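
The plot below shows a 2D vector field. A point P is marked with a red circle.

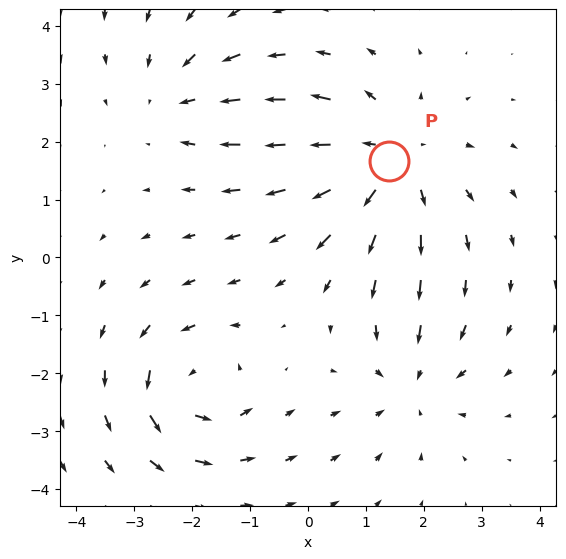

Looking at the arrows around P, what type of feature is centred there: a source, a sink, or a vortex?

At P (1.4, 1.7) the arrows spread outward. Divergence about +4, curl ≈0 — positive divergence with near-zero curl is a source.

source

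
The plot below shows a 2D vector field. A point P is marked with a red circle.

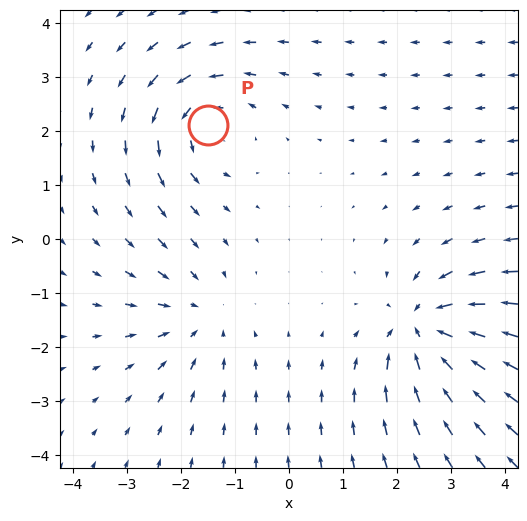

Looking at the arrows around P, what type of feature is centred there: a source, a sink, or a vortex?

At P (-1.5, 2.1) the arrows circulate counterclockwise. Divergence ≈0, curl about +4 — near-zero divergence with nonzero curl is a vortex.

vortex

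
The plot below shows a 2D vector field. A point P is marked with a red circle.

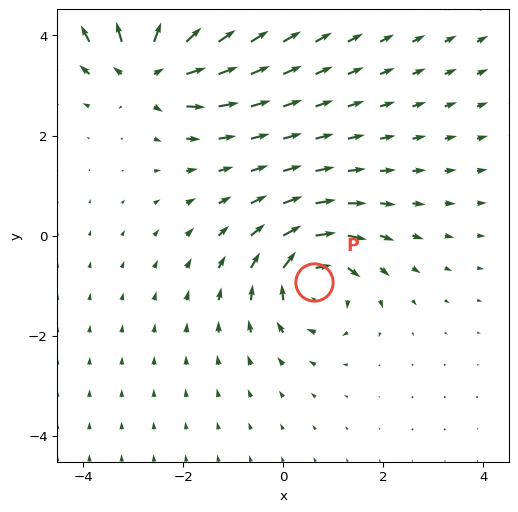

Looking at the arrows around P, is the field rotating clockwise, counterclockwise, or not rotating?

clockwise

Near P at (0.6, -0.9) the arrows circulate clockwise. The curl (z-component) there is about -5; negative curl means clockwise rotation.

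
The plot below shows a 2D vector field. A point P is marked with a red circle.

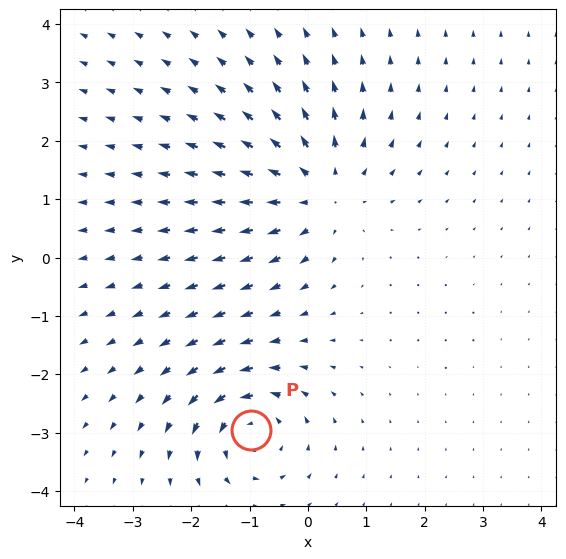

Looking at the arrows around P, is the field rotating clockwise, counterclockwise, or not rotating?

counterclockwise

Near P at (-1.0, -3.0) the arrows circulate counterclockwise. The curl (z-component) there is about +4; positive curl means counterclockwise rotation.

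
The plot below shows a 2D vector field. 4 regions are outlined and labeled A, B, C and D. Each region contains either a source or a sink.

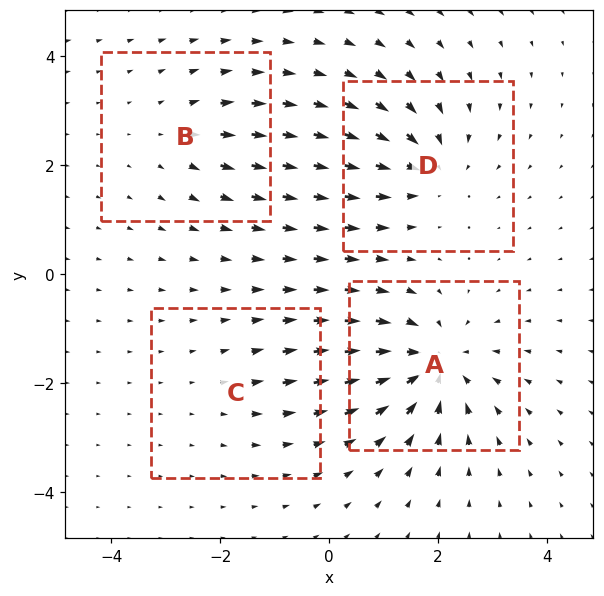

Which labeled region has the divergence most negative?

Divergence at each region's feature centre — A: about -6, B: about +3, C: about +2, D: about -5. Region A is most negative.

A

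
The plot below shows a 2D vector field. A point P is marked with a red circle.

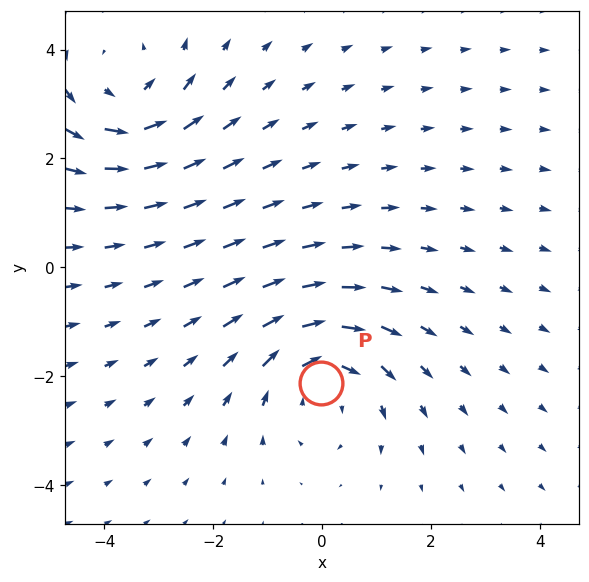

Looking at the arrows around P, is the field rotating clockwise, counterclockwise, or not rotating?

Near P at (-0.0, -2.1) the arrows circulate clockwise. The curl (z-component) there is about -4; negative curl means clockwise rotation.

clockwise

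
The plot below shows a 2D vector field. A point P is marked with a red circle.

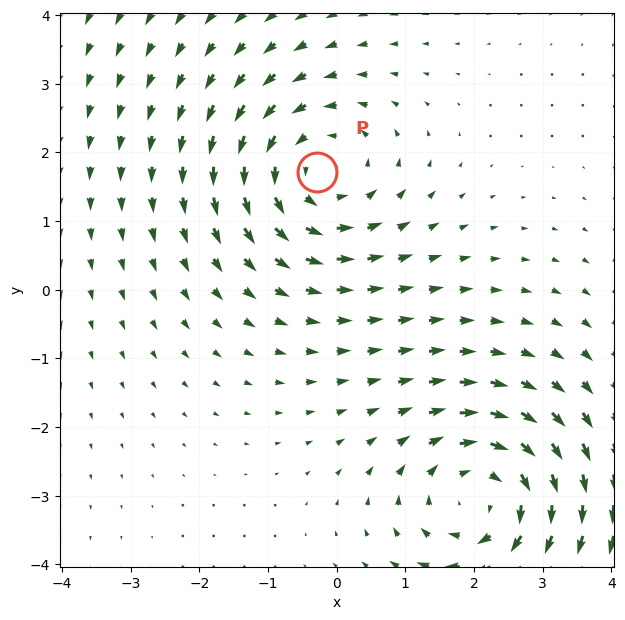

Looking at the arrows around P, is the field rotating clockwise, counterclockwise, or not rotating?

Near P at (-0.3, 1.7) the arrows circulate counterclockwise. The curl (z-component) there is about +3; positive curl means counterclockwise rotation.

counterclockwise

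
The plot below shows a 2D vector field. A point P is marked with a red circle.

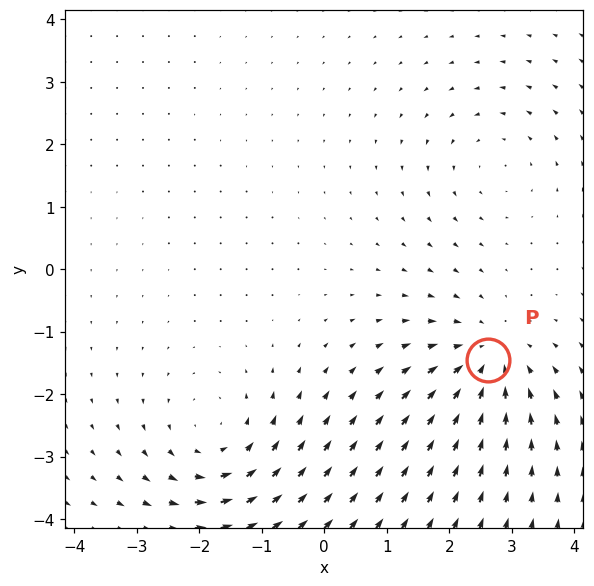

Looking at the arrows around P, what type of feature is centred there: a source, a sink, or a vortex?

sink

At P (2.6, -1.4) the arrows converge inward. Divergence about -5, curl ≈0 — negative divergence with near-zero curl is a sink.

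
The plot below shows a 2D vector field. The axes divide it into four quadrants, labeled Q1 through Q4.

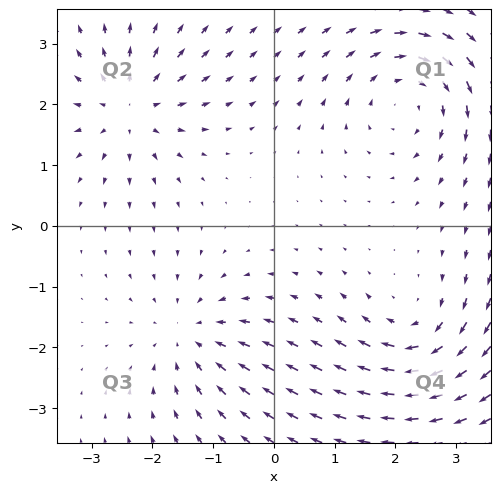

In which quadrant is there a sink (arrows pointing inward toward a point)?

Q3

The sink sits at approximately (-1.4, -1.8), which lies in quadrant Q3. The divergence there is about -4, negative as expected for a sink.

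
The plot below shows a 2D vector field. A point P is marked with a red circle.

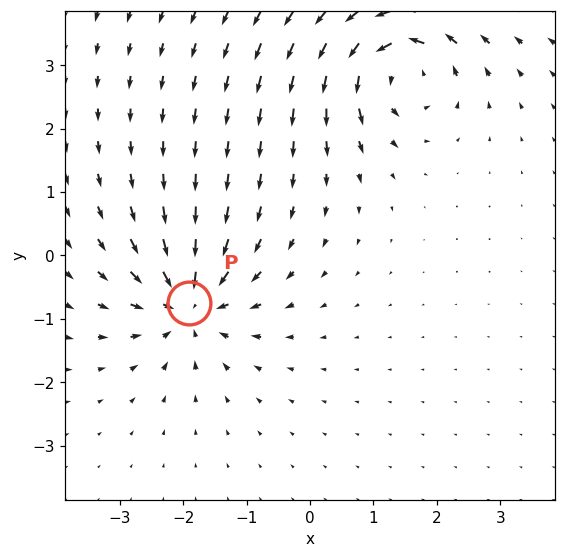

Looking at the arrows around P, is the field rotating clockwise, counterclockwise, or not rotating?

not rotating

Near P at (-1.9, -0.8) the arrows show no circulation. The curl there is ≈0.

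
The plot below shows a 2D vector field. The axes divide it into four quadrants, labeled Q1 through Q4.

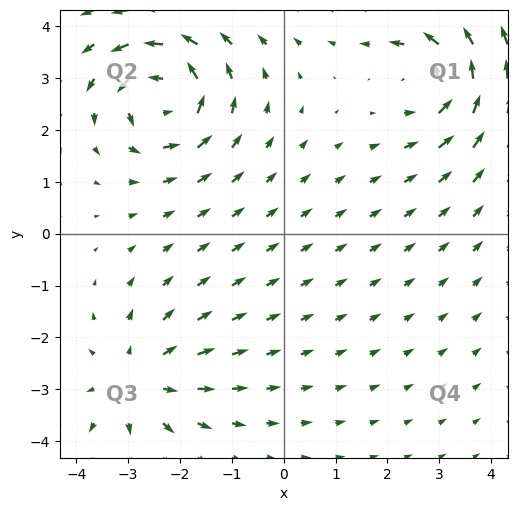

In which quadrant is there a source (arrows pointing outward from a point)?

The source sits at approximately (-2.8, -2.8), which lies in quadrant Q3. The divergence there is about +4, positive as expected for a source.

Q3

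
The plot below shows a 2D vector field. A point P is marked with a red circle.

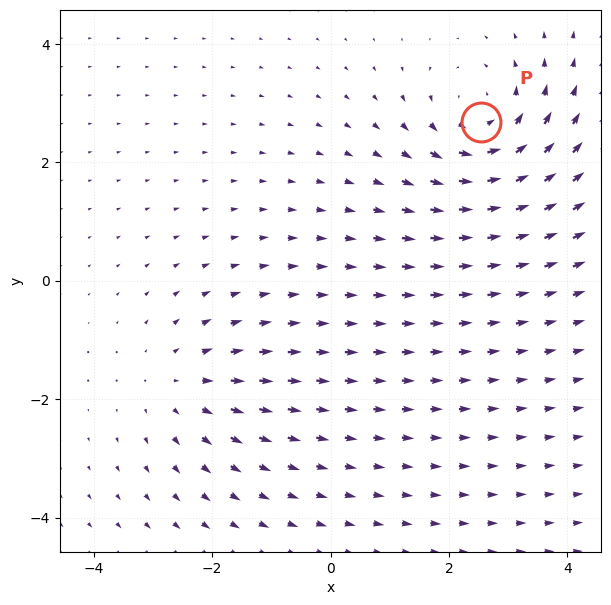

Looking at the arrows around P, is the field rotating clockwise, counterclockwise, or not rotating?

Near P at (2.5, 2.7) the arrows circulate counterclockwise. The curl (z-component) there is about +4; positive curl means counterclockwise rotation.

counterclockwise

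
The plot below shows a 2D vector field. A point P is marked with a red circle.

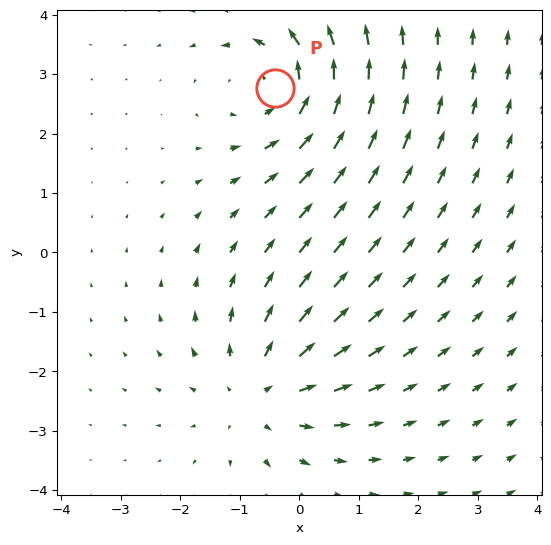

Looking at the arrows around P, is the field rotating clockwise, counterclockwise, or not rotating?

Near P at (-0.4, 2.8) the arrows circulate counterclockwise. The curl (z-component) there is about +3; positive curl means counterclockwise rotation.

counterclockwise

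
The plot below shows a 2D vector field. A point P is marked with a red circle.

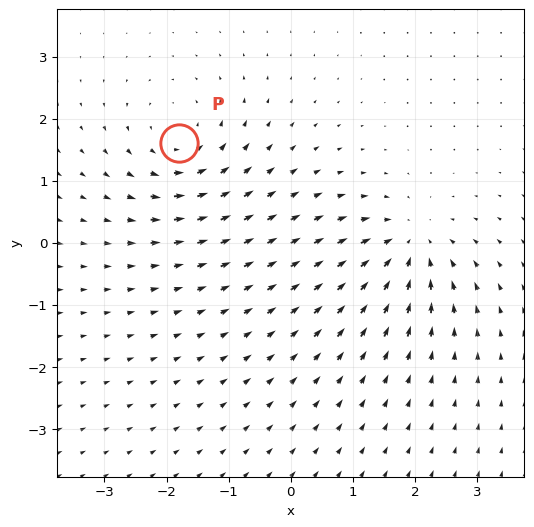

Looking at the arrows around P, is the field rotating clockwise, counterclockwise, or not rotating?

counterclockwise

Near P at (-1.8, 1.6) the arrows circulate counterclockwise. The curl (z-component) there is about +5; positive curl means counterclockwise rotation.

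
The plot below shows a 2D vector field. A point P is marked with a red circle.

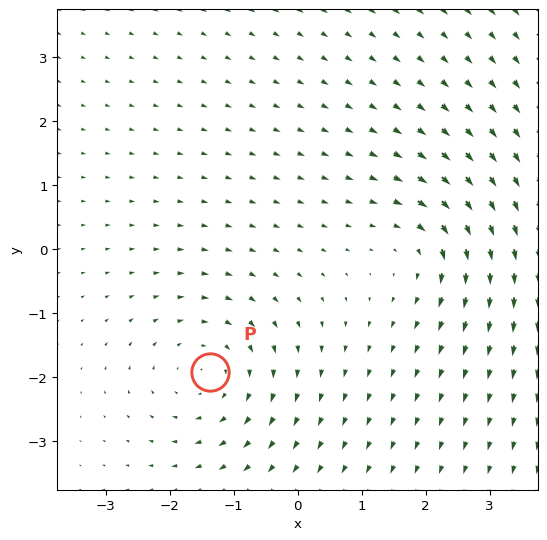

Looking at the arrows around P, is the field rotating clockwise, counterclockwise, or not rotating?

clockwise

Near P at (-1.4, -1.9) the arrows circulate clockwise. The curl (z-component) there is about -3; negative curl means clockwise rotation.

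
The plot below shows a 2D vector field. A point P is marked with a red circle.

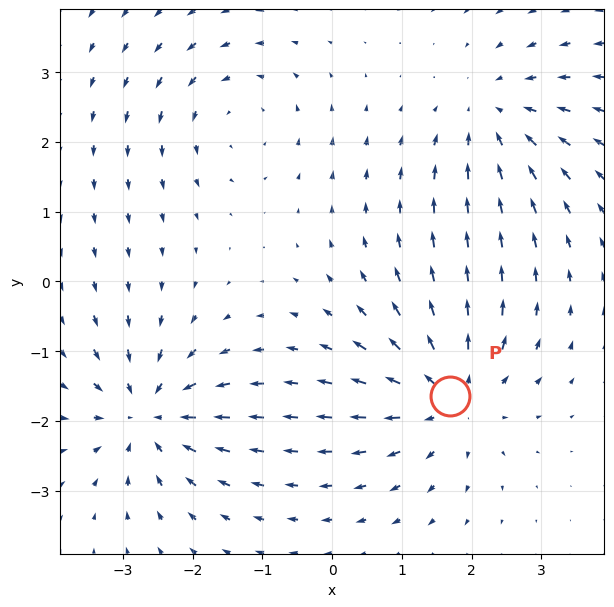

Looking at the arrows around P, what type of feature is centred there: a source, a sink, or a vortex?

At P (1.7, -1.6) the arrows spread outward. Divergence about +5, curl ≈0 — positive divergence with near-zero curl is a source.

source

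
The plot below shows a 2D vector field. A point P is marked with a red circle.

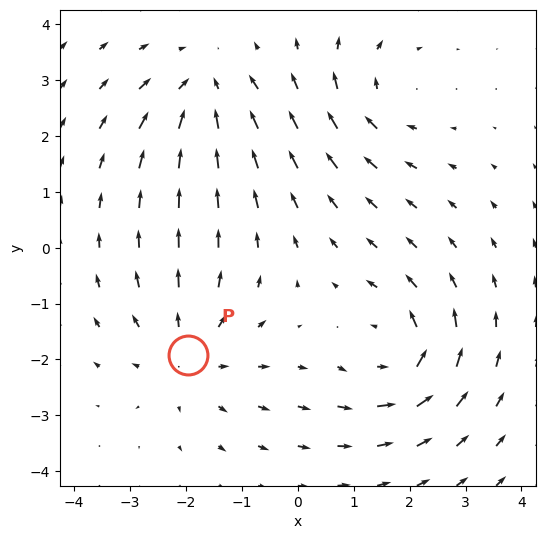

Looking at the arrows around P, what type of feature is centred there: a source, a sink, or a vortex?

source

At P (-2.0, -1.9) the arrows spread outward. Divergence about +3, curl ≈0 — positive divergence with near-zero curl is a source.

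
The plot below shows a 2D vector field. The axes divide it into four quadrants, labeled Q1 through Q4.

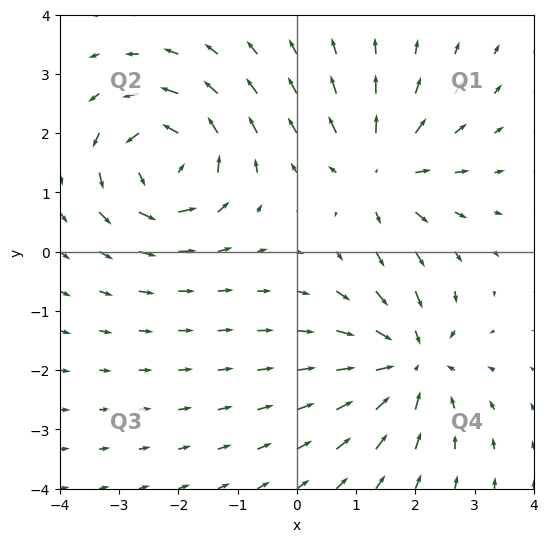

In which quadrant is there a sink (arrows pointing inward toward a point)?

The sink sits at approximately (1.9, -1.9), which lies in quadrant Q4. The divergence there is about -3, negative as expected for a sink.

Q4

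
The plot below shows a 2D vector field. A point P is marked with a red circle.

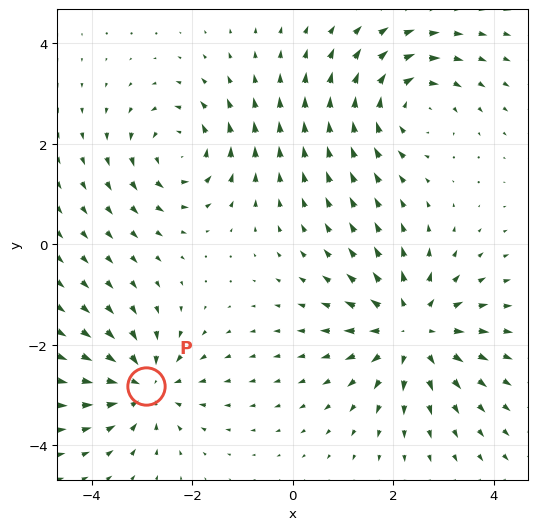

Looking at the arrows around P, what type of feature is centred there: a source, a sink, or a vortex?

sink

At P (-2.9, -2.8) the arrows converge inward. Divergence about -5, curl ≈0 — negative divergence with near-zero curl is a sink.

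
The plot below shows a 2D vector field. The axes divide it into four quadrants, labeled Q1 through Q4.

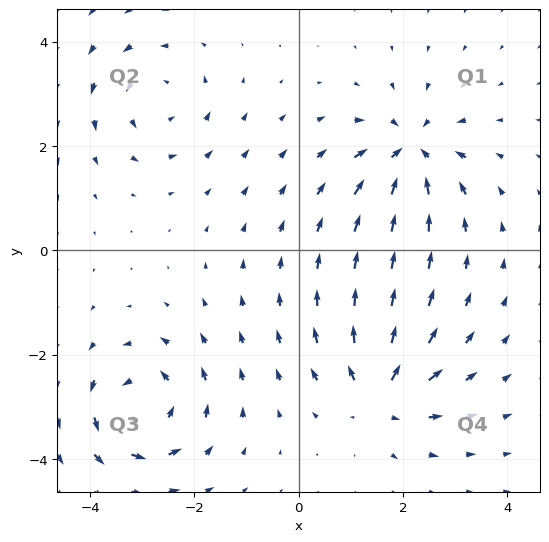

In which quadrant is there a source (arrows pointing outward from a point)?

Q4

The source sits at approximately (1.6, -2.8), which lies in quadrant Q4. The divergence there is about +6, positive as expected for a source.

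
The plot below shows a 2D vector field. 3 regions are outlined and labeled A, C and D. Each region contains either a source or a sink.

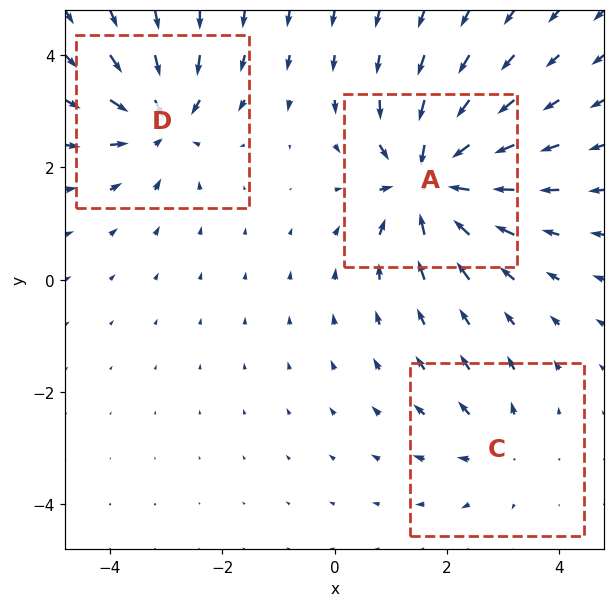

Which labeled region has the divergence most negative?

A

Divergence at each region's feature centre — A: about -6, C: about +2, D: about -4. Region A is most negative.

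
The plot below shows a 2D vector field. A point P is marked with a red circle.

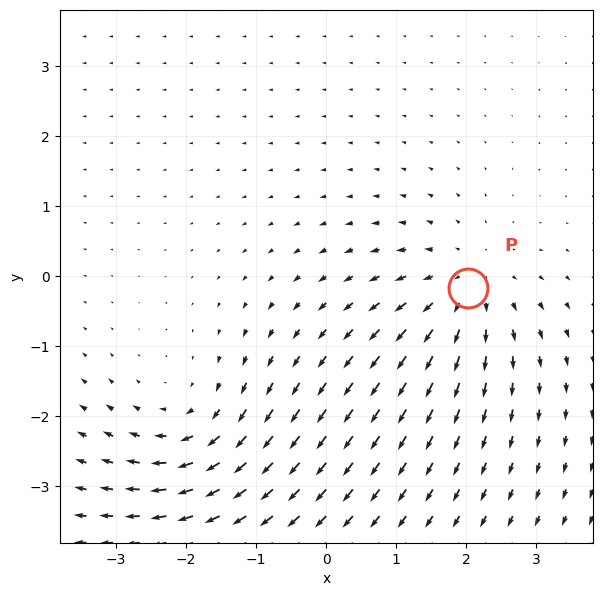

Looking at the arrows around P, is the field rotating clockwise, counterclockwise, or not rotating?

Near P at (2.0, -0.2) the arrows show no circulation. The curl there is ≈0.

not rotating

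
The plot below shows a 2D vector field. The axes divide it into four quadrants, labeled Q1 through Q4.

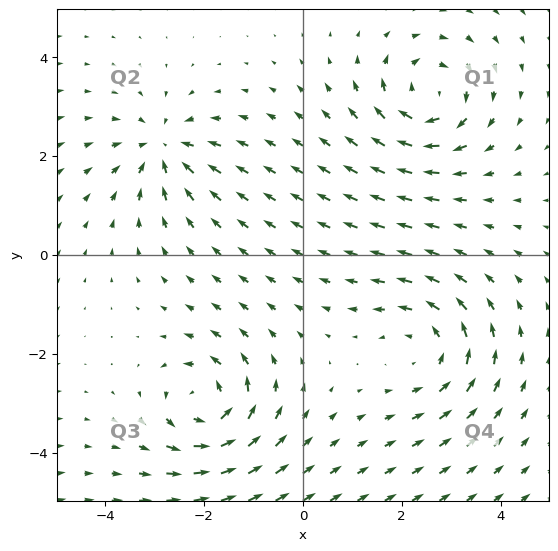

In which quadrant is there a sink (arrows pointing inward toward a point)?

Q2

The sink sits at approximately (-2.8, 2.2), which lies in quadrant Q2. The divergence there is about -3, negative as expected for a sink.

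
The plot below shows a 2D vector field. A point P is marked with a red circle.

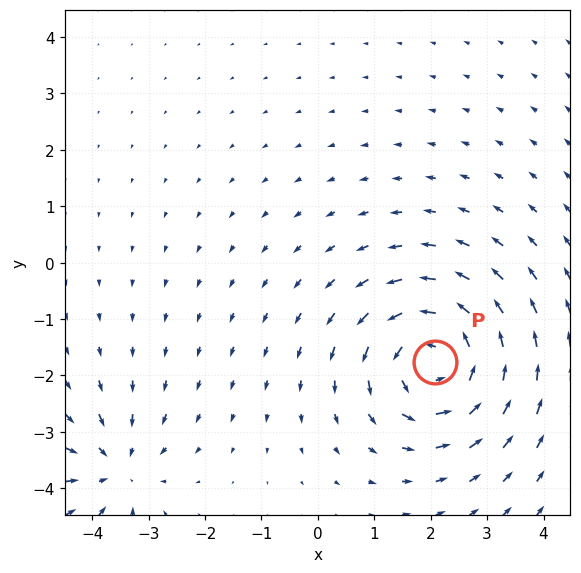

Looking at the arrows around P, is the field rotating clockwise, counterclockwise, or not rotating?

Near P at (2.1, -1.8) the arrows circulate counterclockwise. The curl (z-component) there is about +5; positive curl means counterclockwise rotation.

counterclockwise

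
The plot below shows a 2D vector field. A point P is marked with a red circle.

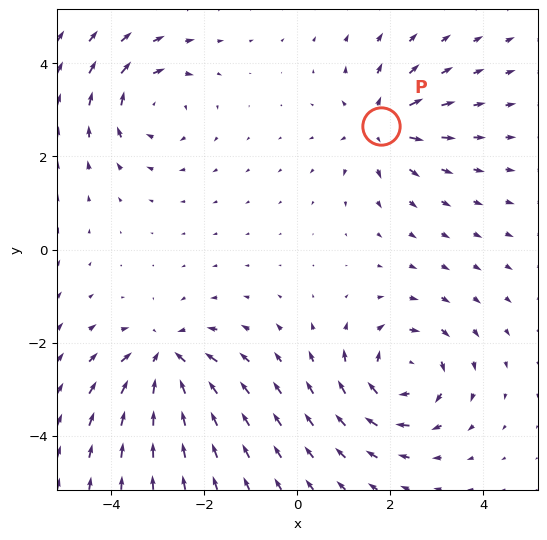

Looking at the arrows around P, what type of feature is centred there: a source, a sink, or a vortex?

source

At P (1.8, 2.7) the arrows spread outward. Divergence about +3, curl ≈0 — positive divergence with near-zero curl is a source.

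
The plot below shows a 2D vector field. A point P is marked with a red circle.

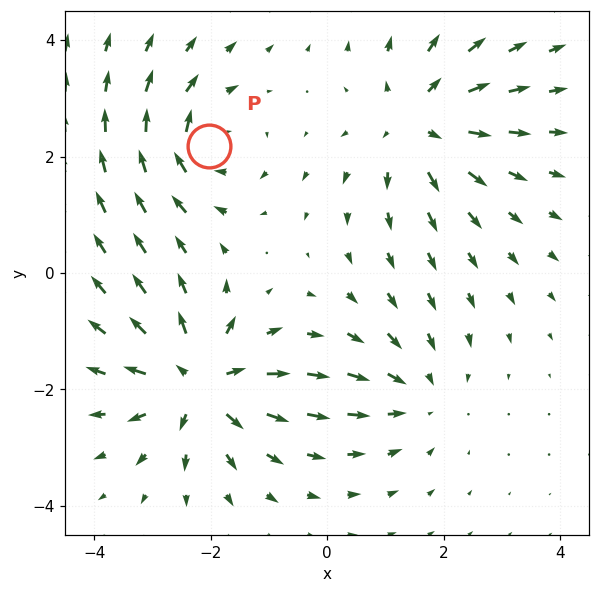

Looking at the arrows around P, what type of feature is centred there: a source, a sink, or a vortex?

At P (-2.0, 2.2) the arrows circulate clockwise. Divergence ≈0, curl about -4 — near-zero divergence with nonzero curl is a vortex.

vortex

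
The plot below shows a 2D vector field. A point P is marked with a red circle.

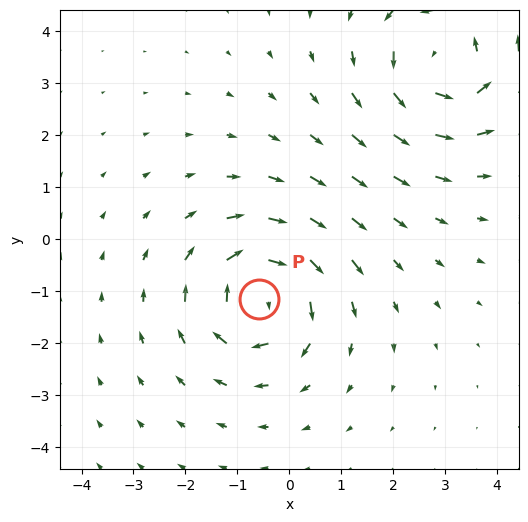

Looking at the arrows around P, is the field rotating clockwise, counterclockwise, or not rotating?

clockwise

Near P at (-0.6, -1.2) the arrows circulate clockwise. The curl (z-component) there is about -5; negative curl means clockwise rotation.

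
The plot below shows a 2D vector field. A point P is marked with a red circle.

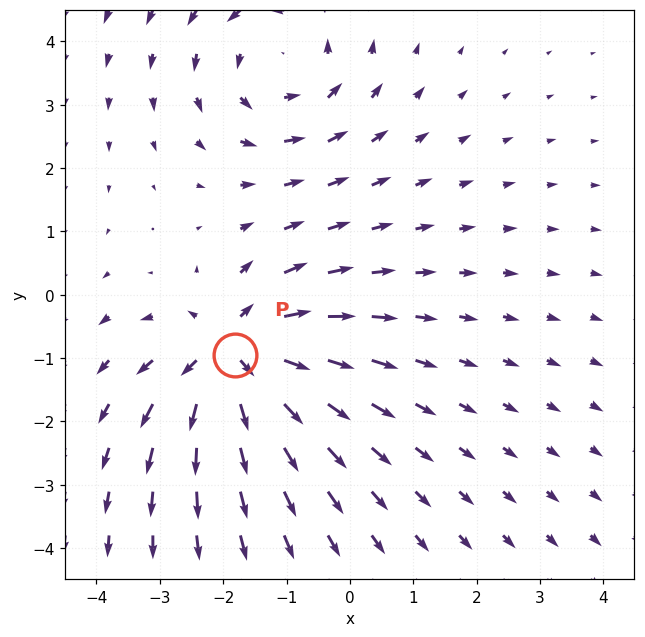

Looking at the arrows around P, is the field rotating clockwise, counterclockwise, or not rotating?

Near P at (-1.8, -0.9) the arrows show no circulation. The curl there is ≈0.

not rotating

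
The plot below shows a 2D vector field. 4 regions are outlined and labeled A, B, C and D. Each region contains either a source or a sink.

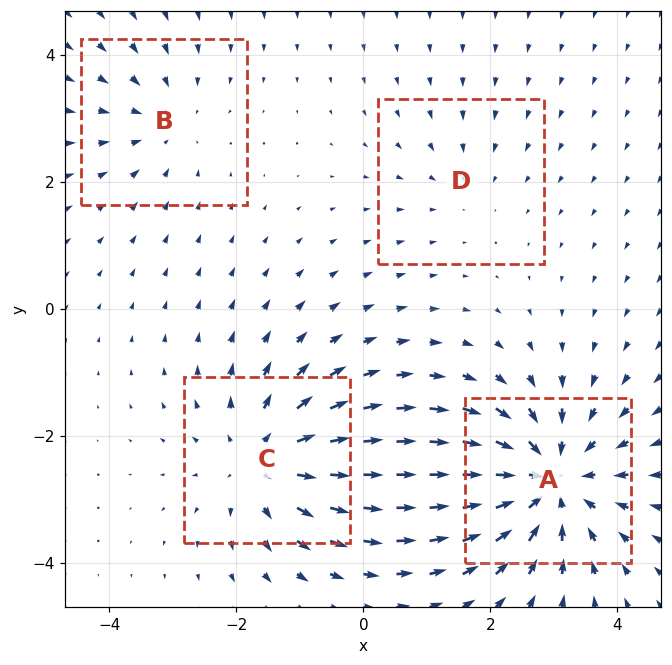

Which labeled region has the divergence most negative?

Divergence at each region's feature centre — A: about -6, B: about -3, C: about +5, D: about -2. Region A is most negative.

A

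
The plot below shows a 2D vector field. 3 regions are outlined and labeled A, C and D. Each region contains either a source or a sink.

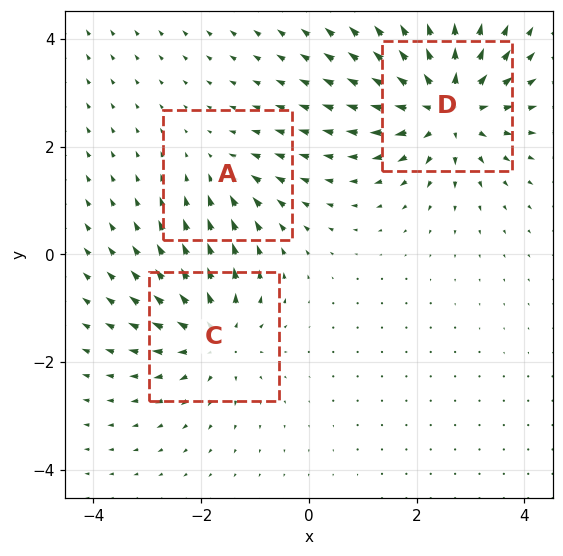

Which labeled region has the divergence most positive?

D

Divergence at each region's feature centre — A: about -2, C: about +4, D: about +5. Region D is most positive.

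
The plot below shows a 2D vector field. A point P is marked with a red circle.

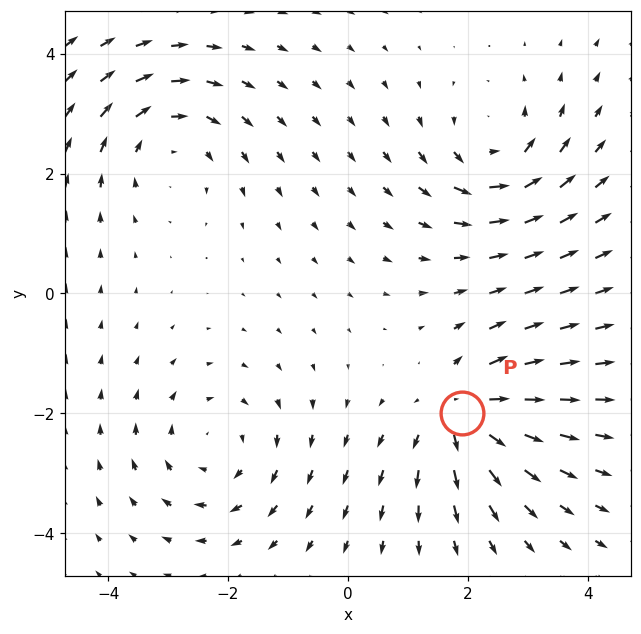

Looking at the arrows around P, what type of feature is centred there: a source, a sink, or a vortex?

source

At P (1.9, -2.0) the arrows spread outward. Divergence about +5, curl ≈0 — positive divergence with near-zero curl is a source.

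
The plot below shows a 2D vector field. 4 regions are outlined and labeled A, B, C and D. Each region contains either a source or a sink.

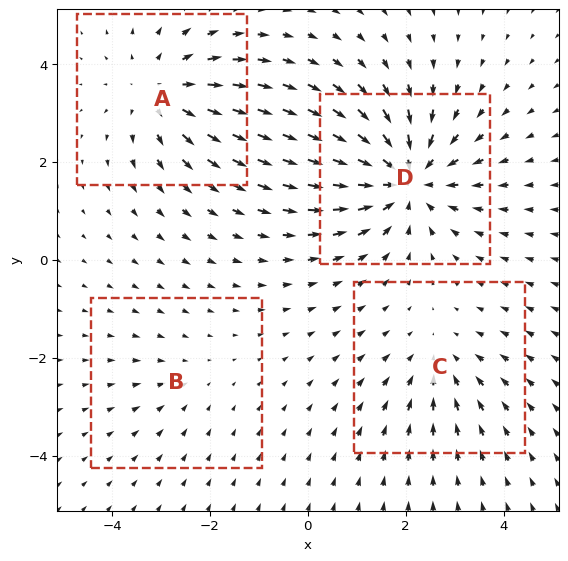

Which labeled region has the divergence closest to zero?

Divergence at each region's feature centre — A: about +4, B: about -2, C: about -3, D: about -6. Region B is closest to zero.

B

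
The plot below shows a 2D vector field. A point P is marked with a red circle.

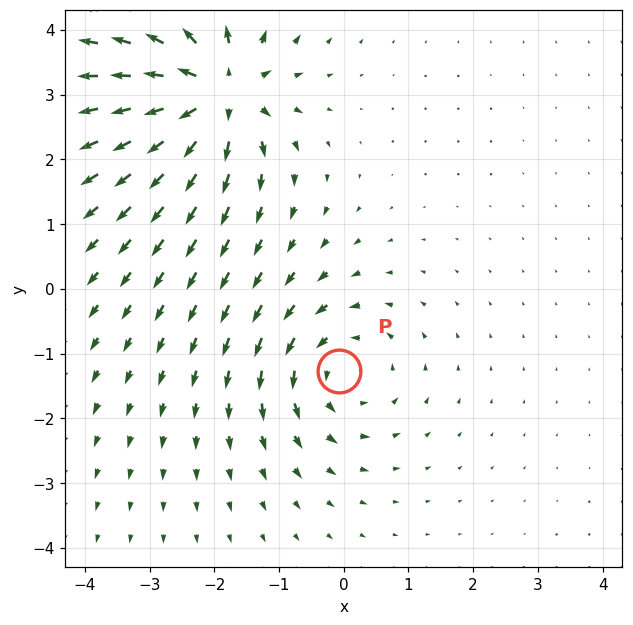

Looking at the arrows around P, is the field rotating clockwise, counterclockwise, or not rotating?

counterclockwise

Near P at (-0.1, -1.3) the arrows circulate counterclockwise. The curl (z-component) there is about +3; positive curl means counterclockwise rotation.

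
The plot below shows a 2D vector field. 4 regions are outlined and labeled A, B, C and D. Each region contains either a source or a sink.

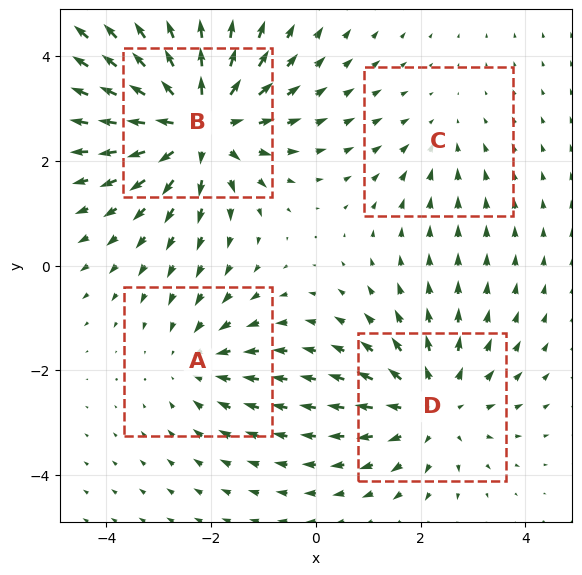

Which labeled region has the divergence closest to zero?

Divergence at each region's feature centre — A: about -3, B: about +6, C: about -2, D: about +4. Region C is closest to zero.

C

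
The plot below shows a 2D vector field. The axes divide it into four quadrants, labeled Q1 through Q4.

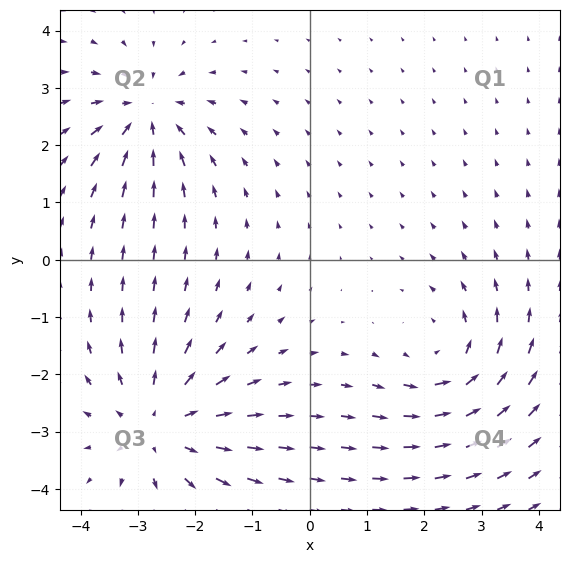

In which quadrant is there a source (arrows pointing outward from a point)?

The source sits at approximately (-2.6, -2.9), which lies in quadrant Q3. The divergence there is about +3, positive as expected for a source.

Q3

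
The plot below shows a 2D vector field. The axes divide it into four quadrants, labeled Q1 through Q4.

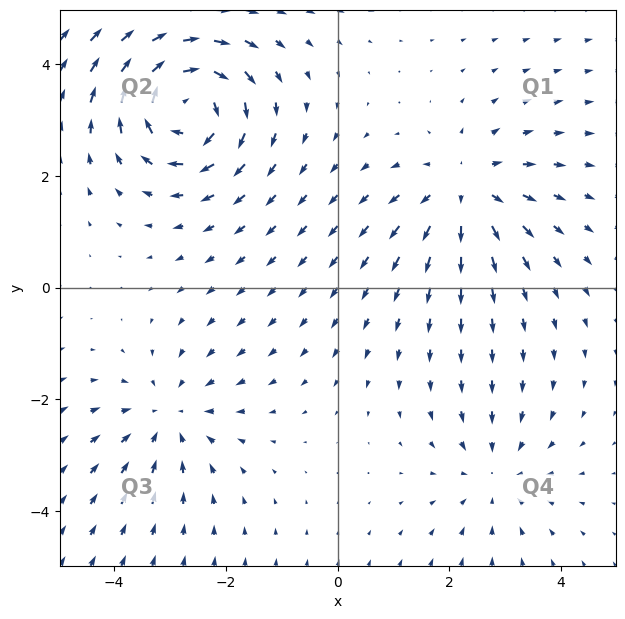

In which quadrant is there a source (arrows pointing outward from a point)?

Q1

The source sits at approximately (2.3, 1.7), which lies in quadrant Q1. The divergence there is about +4, positive as expected for a source.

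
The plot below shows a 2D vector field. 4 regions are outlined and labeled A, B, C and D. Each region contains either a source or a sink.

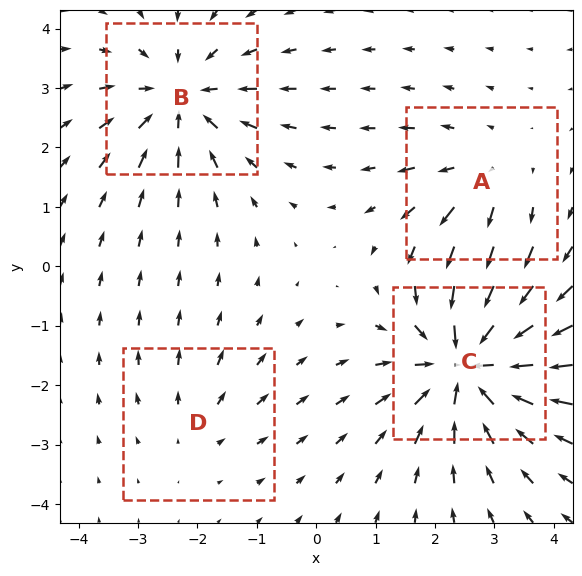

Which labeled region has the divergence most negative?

Divergence at each region's feature centre — A: about +3, B: about -5, C: about -6, D: about +2. Region C is most negative.

C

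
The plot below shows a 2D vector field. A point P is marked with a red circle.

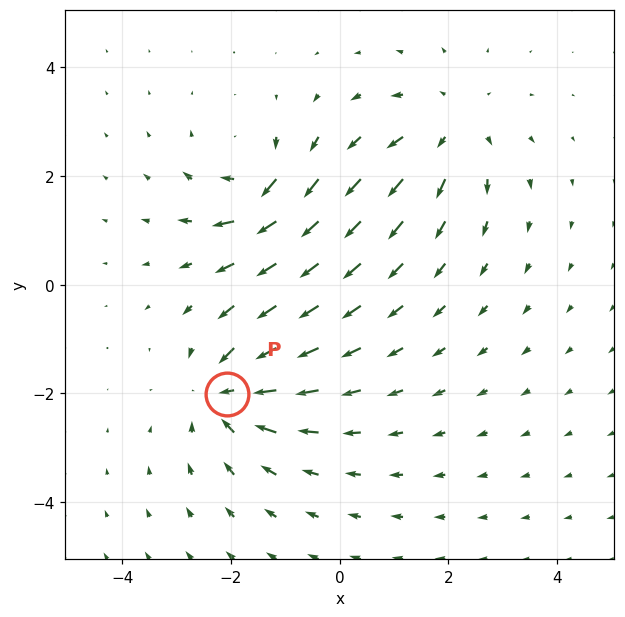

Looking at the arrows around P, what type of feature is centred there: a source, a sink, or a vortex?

sink

At P (-2.1, -2.0) the arrows converge inward. Divergence about -4, curl ≈0 — negative divergence with near-zero curl is a sink.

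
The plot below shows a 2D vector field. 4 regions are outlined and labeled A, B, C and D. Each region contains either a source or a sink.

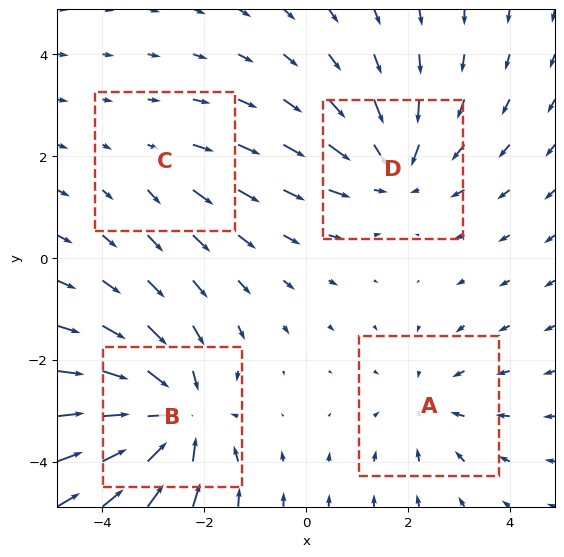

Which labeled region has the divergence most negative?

Divergence at each region's feature centre — A: about -3, B: about -6, C: about +2, D: about -4. Region B is most negative.

B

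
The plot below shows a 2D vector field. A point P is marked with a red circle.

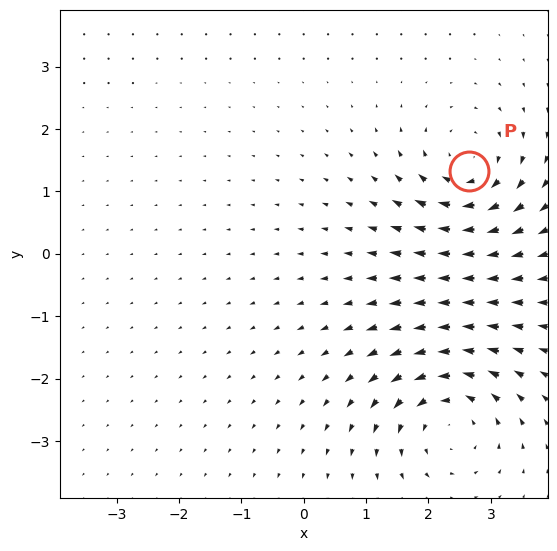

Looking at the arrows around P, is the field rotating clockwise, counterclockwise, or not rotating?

Near P at (2.7, 1.3) the arrows circulate clockwise. The curl (z-component) there is about -5; negative curl means clockwise rotation.

clockwise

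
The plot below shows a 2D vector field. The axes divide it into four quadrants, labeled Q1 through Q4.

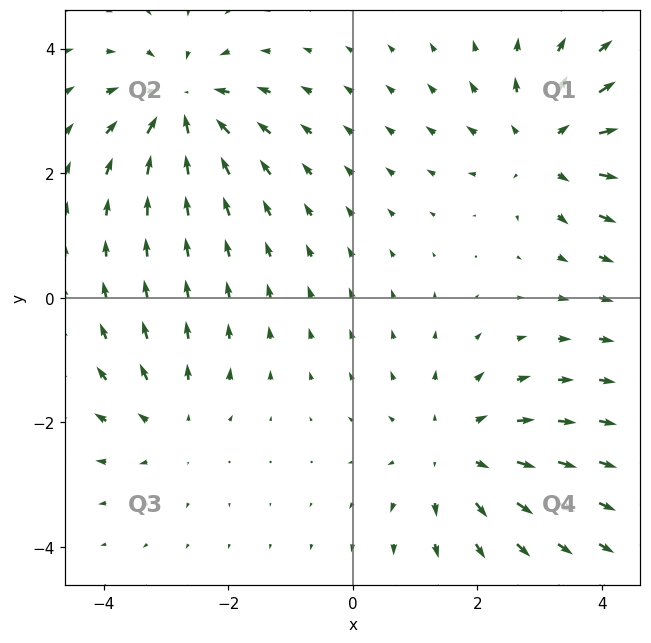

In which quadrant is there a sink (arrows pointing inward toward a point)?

Q2

The sink sits at approximately (-2.7, 3.1), which lies in quadrant Q2. The divergence there is about -6, negative as expected for a sink.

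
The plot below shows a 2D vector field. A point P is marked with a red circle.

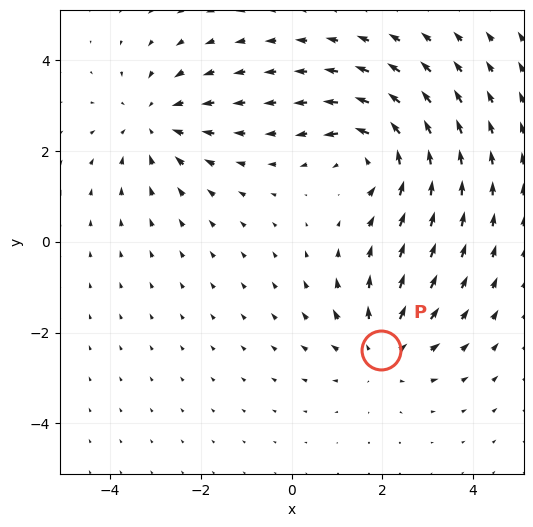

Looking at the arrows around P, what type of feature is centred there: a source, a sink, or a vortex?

At P (2.0, -2.4) the arrows spread outward. Divergence about +3, curl ≈0 — positive divergence with near-zero curl is a source.

source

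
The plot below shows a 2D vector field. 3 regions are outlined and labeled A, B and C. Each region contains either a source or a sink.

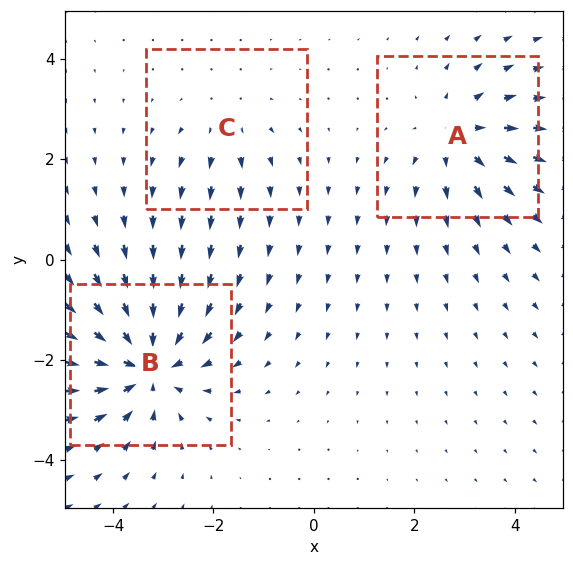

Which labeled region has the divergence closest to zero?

C

Divergence at each region's feature centre — A: about +3, B: about -5, C: about +2. Region C is closest to zero.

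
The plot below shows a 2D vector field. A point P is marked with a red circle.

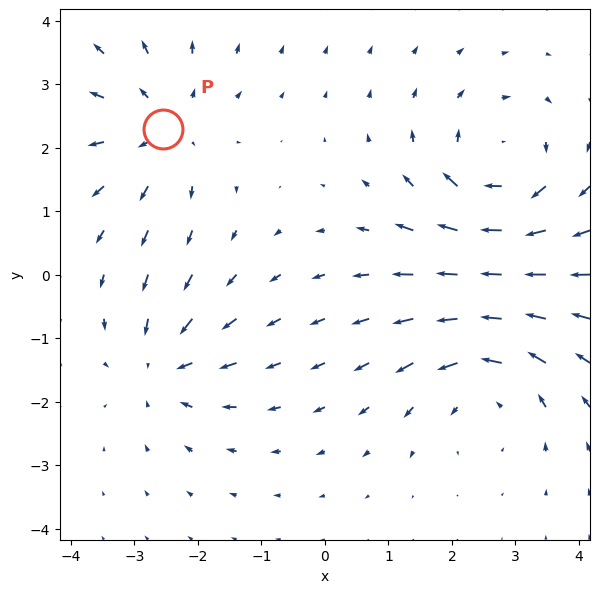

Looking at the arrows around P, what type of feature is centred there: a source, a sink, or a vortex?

source

At P (-2.5, 2.3) the arrows spread outward. Divergence about +4, curl ≈0 — positive divergence with near-zero curl is a source.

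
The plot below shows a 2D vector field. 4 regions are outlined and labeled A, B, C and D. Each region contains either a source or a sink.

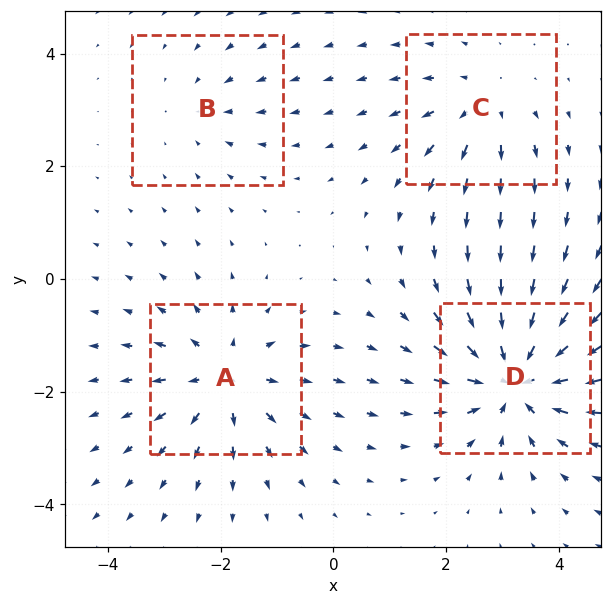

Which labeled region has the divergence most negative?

D

Divergence at each region's feature centre — A: about +5, B: about -2, C: about +3, D: about -7. Region D is most negative.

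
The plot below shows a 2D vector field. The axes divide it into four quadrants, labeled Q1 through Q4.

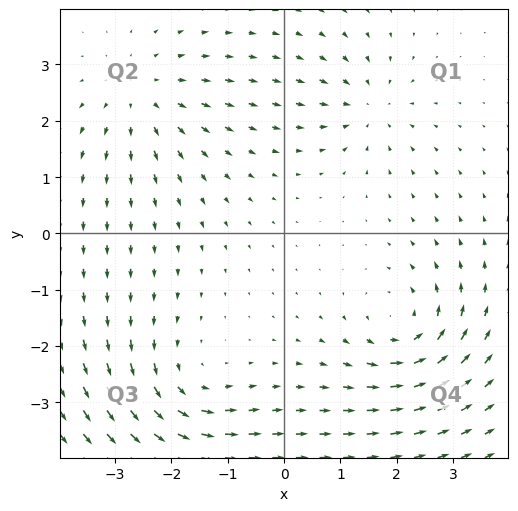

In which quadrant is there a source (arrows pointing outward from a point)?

Q2

The source sits at approximately (-2.5, 2.4), which lies in quadrant Q2. The divergence there is about +4, positive as expected for a source.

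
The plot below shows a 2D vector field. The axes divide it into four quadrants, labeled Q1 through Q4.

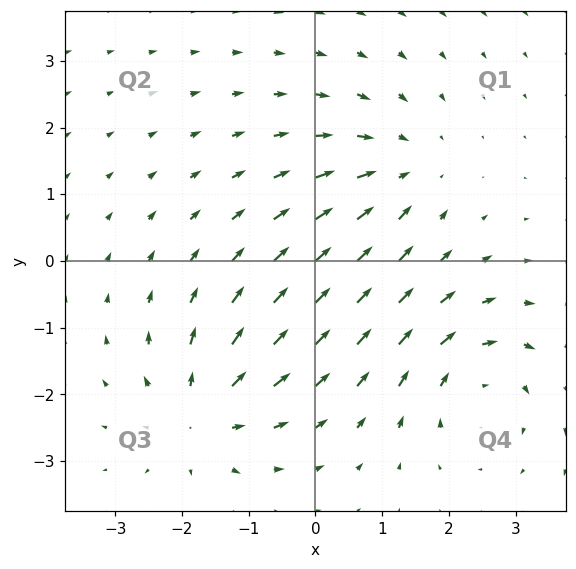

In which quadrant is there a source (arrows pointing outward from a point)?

Q3

The source sits at approximately (-1.7, -2.3), which lies in quadrant Q3. The divergence there is about +5, positive as expected for a source.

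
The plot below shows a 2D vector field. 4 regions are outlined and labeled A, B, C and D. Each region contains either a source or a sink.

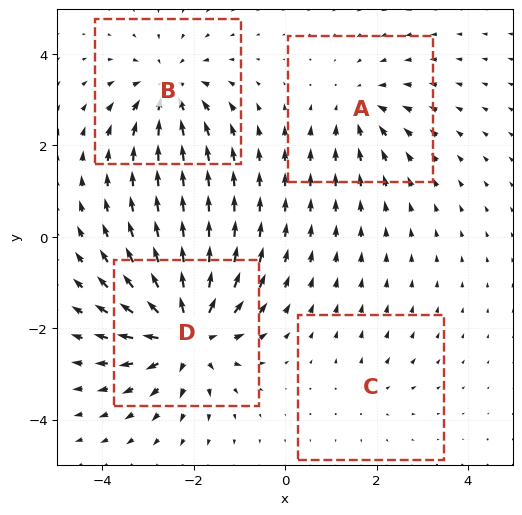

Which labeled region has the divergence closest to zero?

C

Divergence at each region's feature centre — A: about -4, B: about -5, C: about +2, D: about +8. Region C is closest to zero.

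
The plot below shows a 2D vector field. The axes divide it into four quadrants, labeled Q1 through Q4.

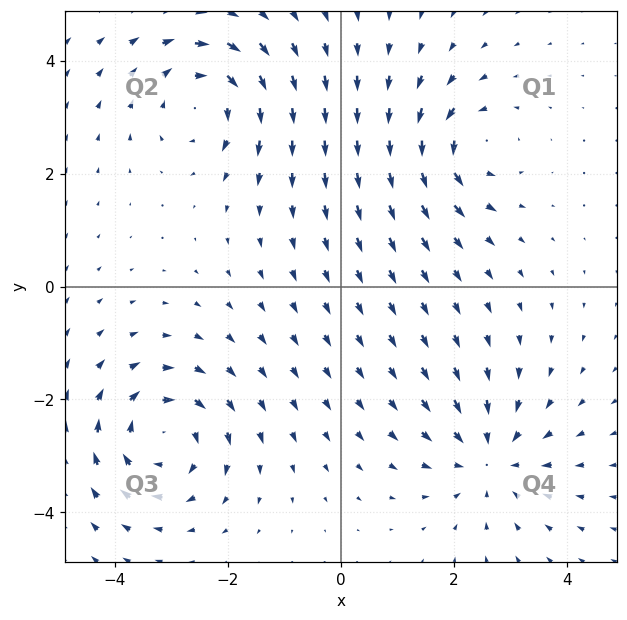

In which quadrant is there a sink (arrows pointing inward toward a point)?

The sink sits at approximately (2.6, -3.0), which lies in quadrant Q4. The divergence there is about -4, negative as expected for a sink.

Q4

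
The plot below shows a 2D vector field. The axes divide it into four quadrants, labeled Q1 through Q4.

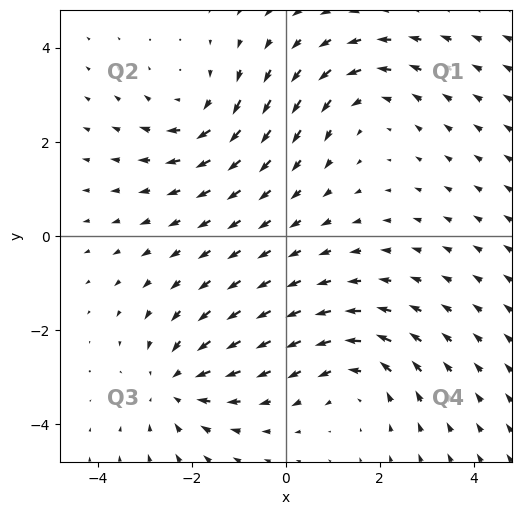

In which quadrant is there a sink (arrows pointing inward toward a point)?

The sink sits at approximately (-2.3, -3.2), which lies in quadrant Q3. The divergence there is about -4, negative as expected for a sink.

Q3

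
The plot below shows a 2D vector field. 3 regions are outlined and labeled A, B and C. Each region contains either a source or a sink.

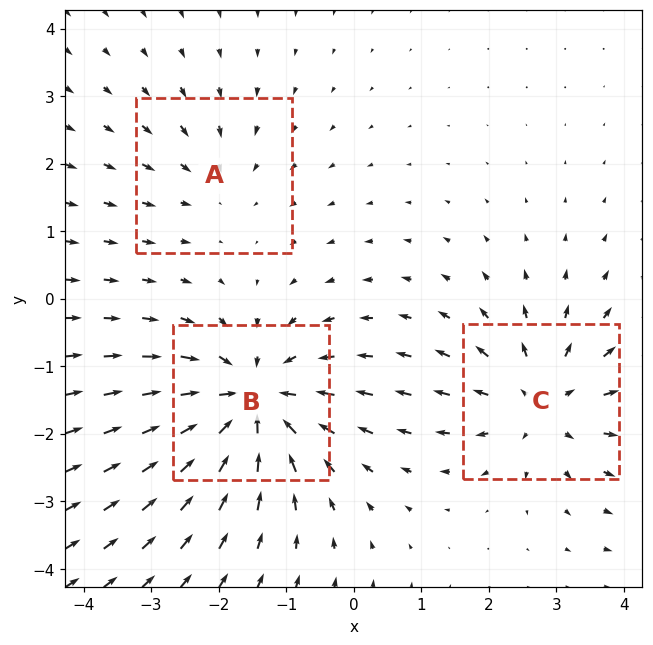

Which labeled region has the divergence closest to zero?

A

Divergence at each region's feature centre — A: about -2, B: about -5, C: about +4. Region A is closest to zero.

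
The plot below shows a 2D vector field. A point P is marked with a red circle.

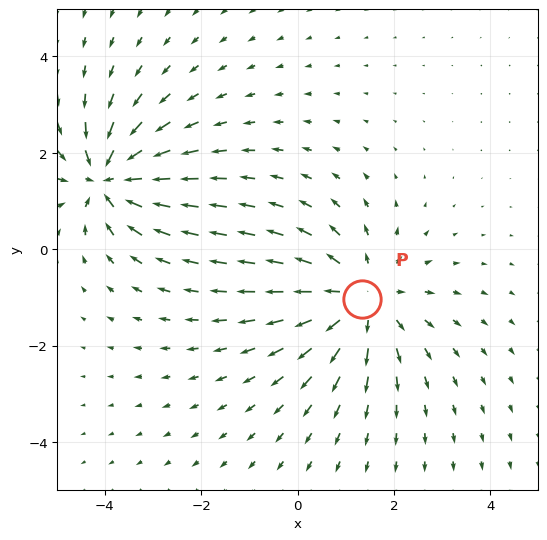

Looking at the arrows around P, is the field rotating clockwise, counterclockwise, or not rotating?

not rotating

Near P at (1.3, -1.0) the arrows show no circulation. The curl there is ≈0.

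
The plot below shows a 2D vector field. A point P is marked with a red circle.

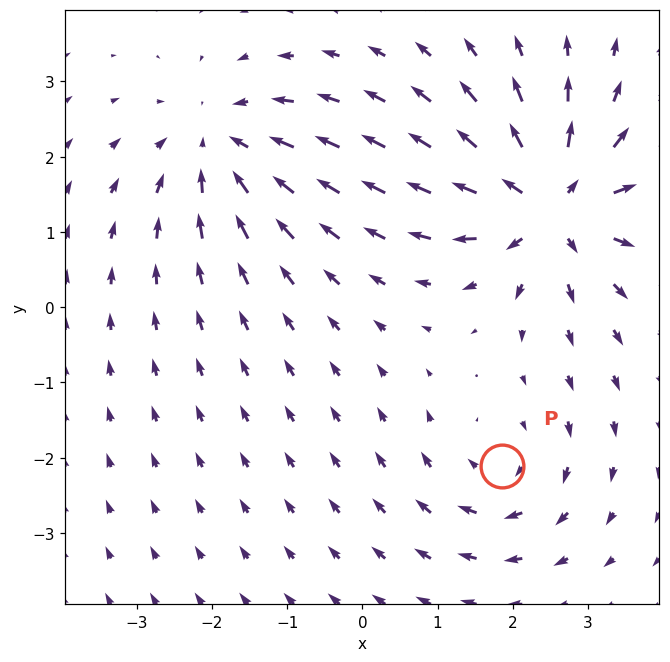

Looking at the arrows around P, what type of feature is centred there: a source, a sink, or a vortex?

vortex

At P (1.9, -2.1) the arrows circulate clockwise. Divergence ≈0, curl about -3 — near-zero divergence with nonzero curl is a vortex.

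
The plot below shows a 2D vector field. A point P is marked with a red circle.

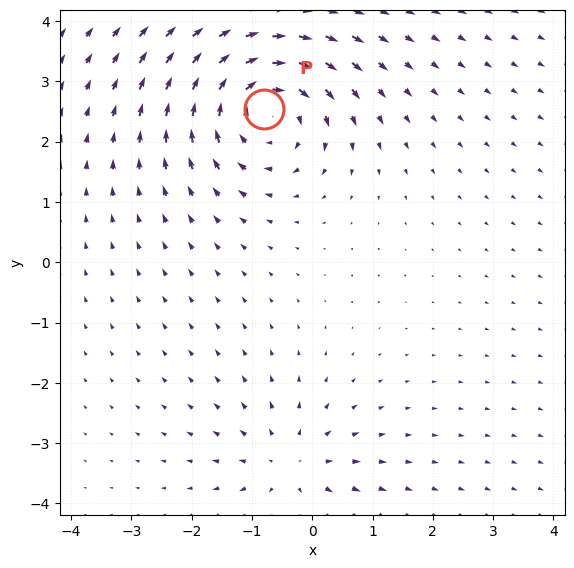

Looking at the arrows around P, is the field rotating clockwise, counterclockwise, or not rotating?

clockwise

Near P at (-0.8, 2.5) the arrows circulate clockwise. The curl (z-component) there is about -5; negative curl means clockwise rotation.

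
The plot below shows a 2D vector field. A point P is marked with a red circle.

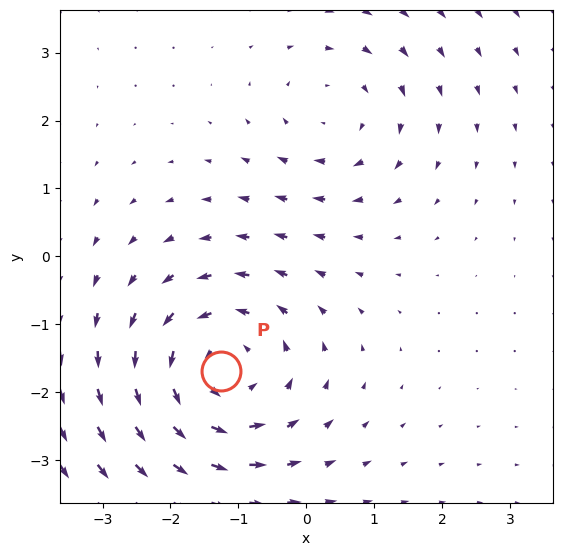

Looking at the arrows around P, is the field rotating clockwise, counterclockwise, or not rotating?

Near P at (-1.2, -1.7) the arrows circulate counterclockwise. The curl (z-component) there is about +3; positive curl means counterclockwise rotation.

counterclockwise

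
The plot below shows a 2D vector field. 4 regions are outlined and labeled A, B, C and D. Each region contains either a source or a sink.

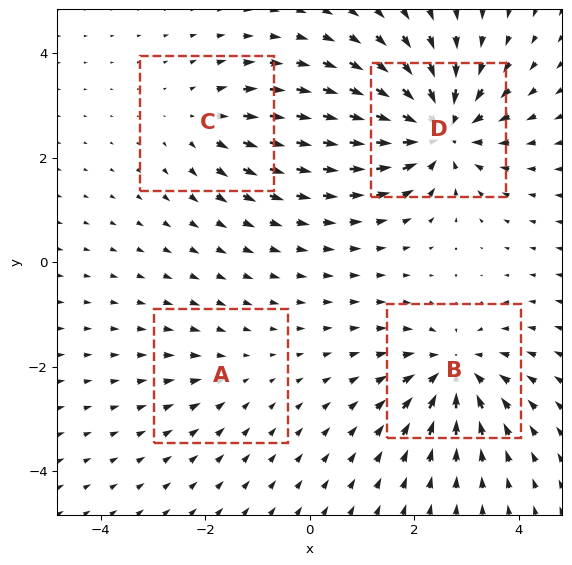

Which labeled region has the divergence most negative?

Divergence at each region's feature centre — A: about -2, B: about -6, C: about +3, D: about -7. Region D is most negative.

D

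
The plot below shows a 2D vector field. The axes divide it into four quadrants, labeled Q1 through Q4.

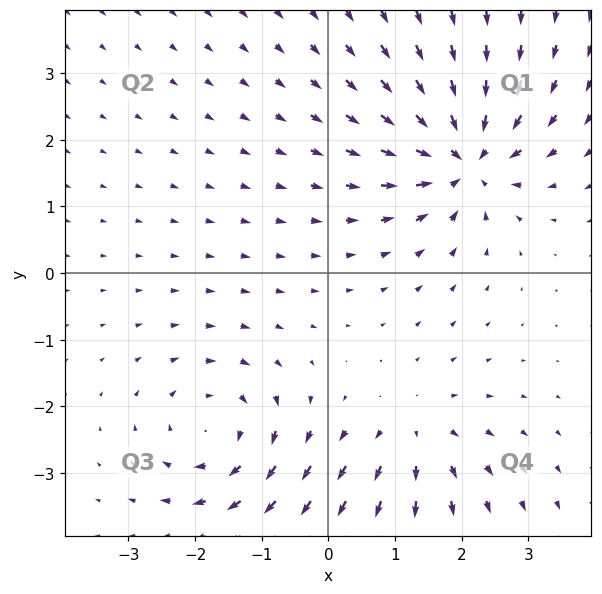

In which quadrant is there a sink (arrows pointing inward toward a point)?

Q1

The sink sits at approximately (2.0, 1.7), which lies in quadrant Q1. The divergence there is about -7, negative as expected for a sink.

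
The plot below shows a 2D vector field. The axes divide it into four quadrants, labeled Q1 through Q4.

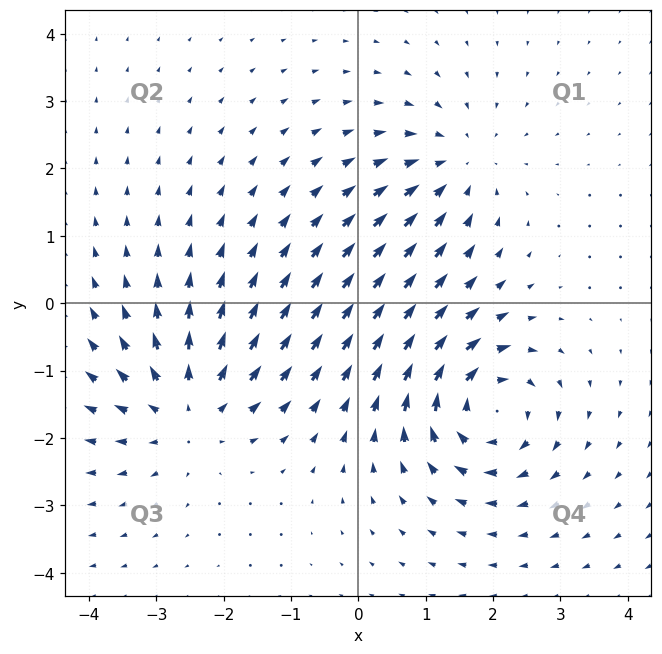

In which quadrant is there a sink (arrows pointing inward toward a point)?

Q1

The sink sits at approximately (1.5, 2.0), which lies in quadrant Q1. The divergence there is about -3, negative as expected for a sink.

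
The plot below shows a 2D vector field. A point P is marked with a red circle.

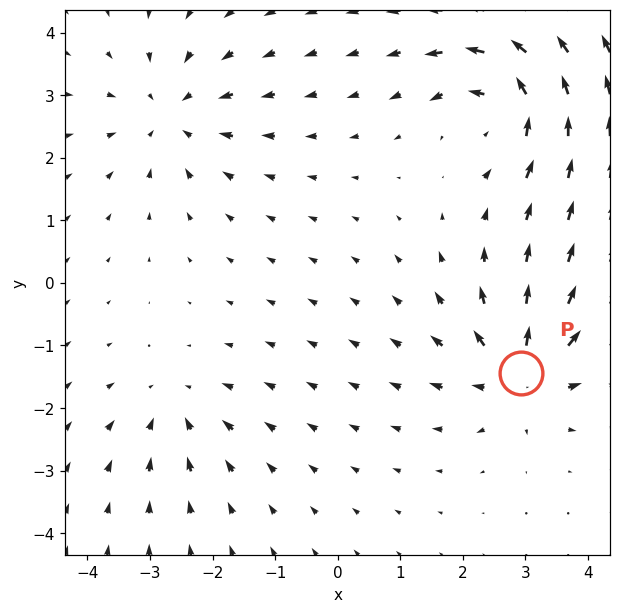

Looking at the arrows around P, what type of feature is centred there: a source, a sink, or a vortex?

source

At P (2.9, -1.4) the arrows spread outward. Divergence about +6, curl ≈0 — positive divergence with near-zero curl is a source.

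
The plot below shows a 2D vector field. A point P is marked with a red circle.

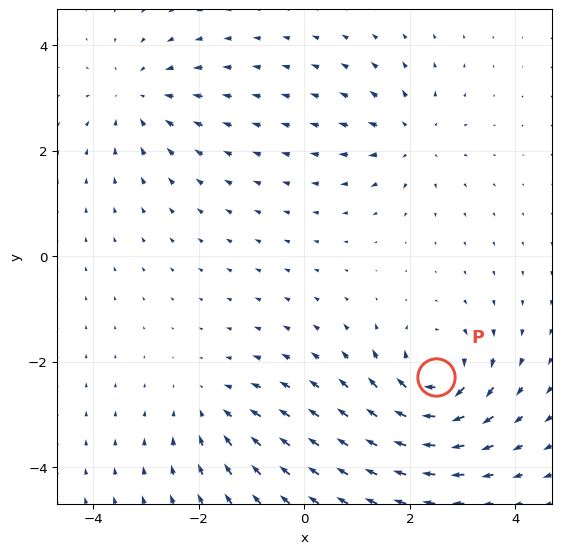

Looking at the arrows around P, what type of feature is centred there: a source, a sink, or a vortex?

vortex

At P (2.5, -2.3) the arrows circulate clockwise. Divergence ≈0, curl about -7 — near-zero divergence with nonzero curl is a vortex.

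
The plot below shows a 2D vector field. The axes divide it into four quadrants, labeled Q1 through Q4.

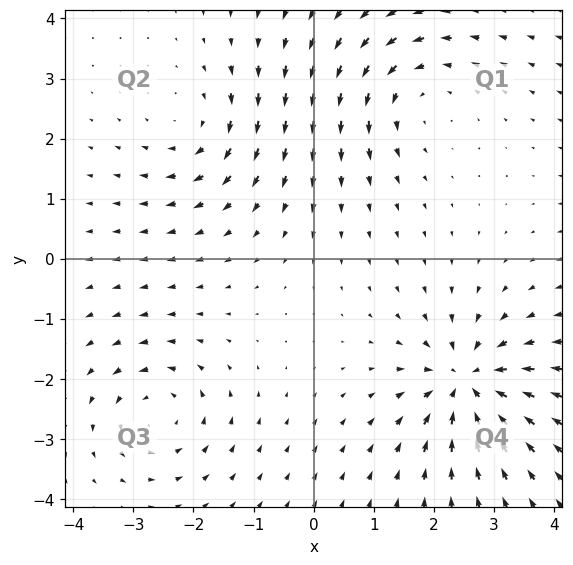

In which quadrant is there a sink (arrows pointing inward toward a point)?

The sink sits at approximately (2.6, -2.1), which lies in quadrant Q4. The divergence there is about -7, negative as expected for a sink.

Q4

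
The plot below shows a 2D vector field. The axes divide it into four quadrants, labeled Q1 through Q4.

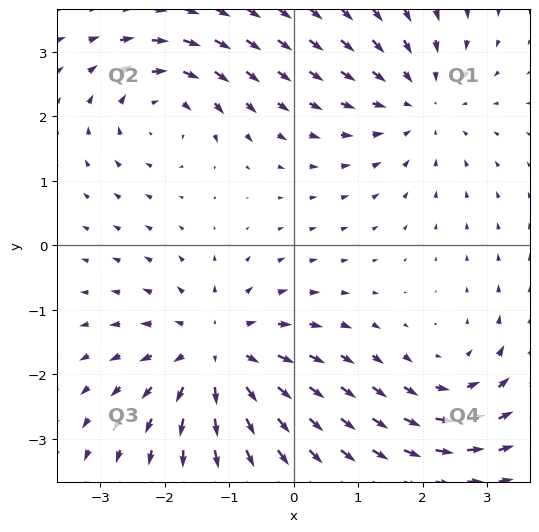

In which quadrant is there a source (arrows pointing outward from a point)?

Q3

The source sits at approximately (-1.2, -1.7), which lies in quadrant Q3. The divergence there is about +4, positive as expected for a source.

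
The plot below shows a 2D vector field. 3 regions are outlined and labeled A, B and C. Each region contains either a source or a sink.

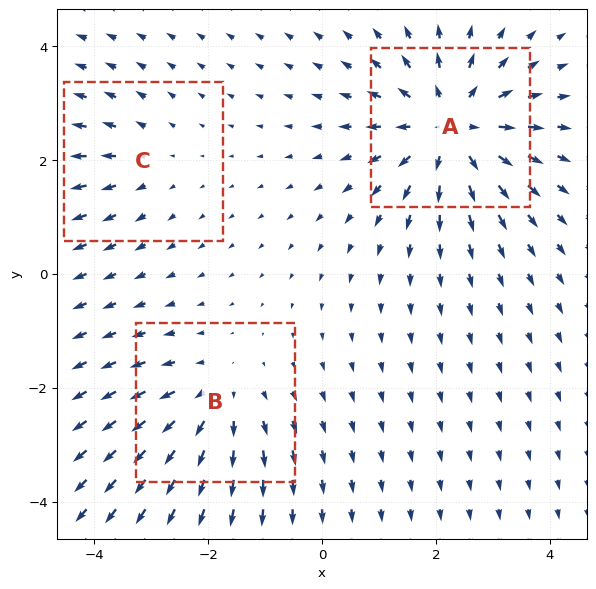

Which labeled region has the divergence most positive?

A

Divergence at each region's feature centre — A: about +5, B: about +3, C: about +2. Region A is most positive.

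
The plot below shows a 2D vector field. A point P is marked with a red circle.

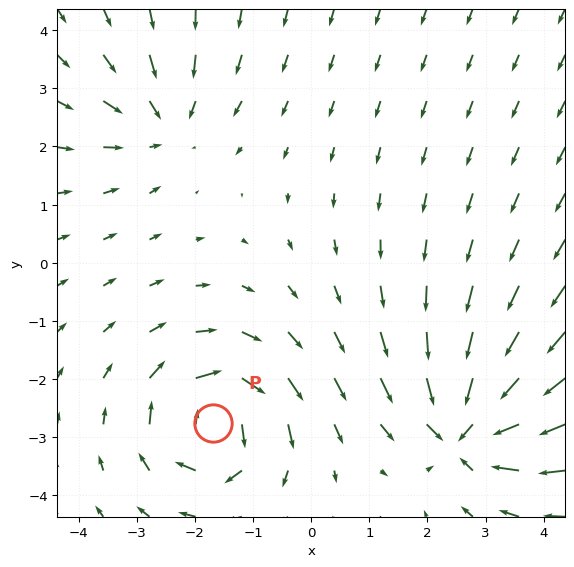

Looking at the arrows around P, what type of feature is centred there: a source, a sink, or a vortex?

vortex

At P (-1.7, -2.8) the arrows circulate clockwise. Divergence ≈0, curl about -6 — near-zero divergence with nonzero curl is a vortex.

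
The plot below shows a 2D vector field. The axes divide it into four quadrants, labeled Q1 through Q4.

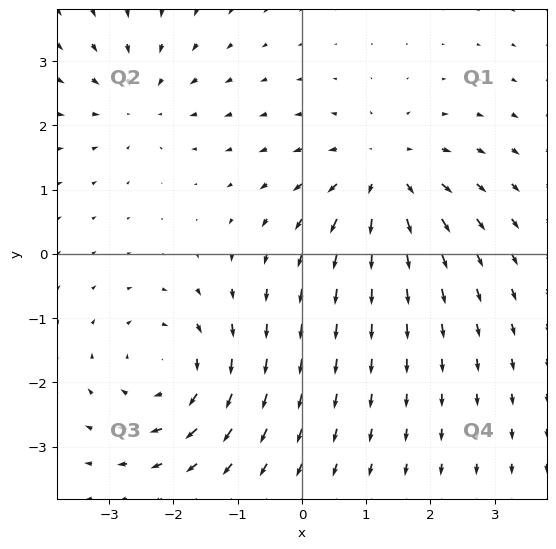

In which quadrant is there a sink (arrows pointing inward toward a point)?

Q2

The sink sits at approximately (-2.5, 2.4), which lies in quadrant Q2. The divergence there is about -4, negative as expected for a sink.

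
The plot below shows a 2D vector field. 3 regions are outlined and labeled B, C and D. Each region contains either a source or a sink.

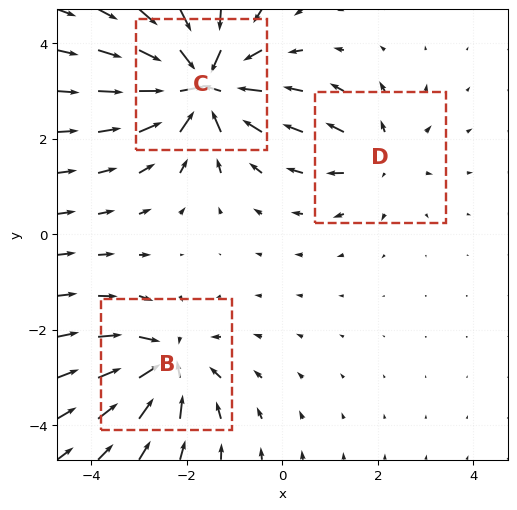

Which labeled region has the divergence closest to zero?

D

Divergence at each region's feature centre — B: about -4, C: about -6, D: about +3. Region D is closest to zero.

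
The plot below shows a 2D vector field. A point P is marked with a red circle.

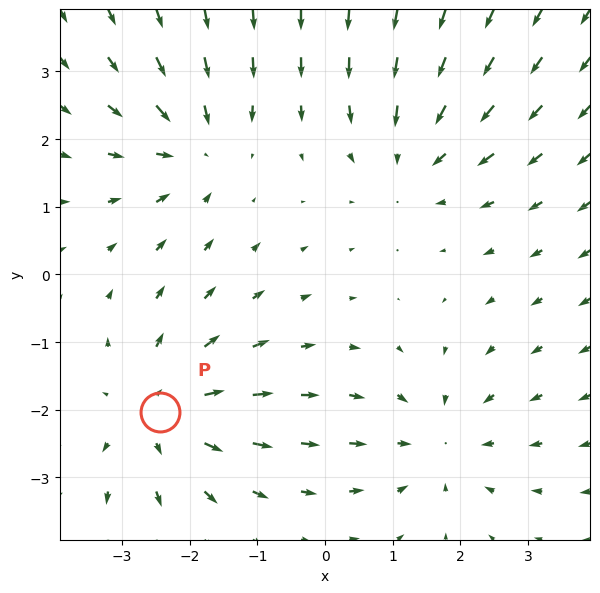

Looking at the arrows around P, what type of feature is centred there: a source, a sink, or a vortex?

source

At P (-2.4, -2.0) the arrows spread outward. Divergence about +3, curl ≈0 — positive divergence with near-zero curl is a source.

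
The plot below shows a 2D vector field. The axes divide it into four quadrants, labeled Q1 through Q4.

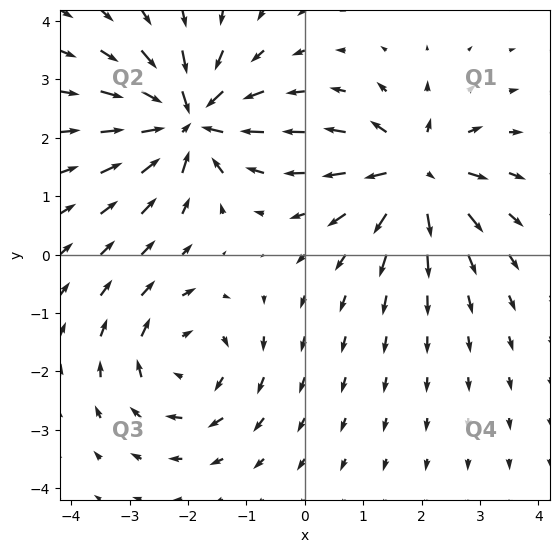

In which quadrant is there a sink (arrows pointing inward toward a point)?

Q2

The sink sits at approximately (-2.0, 2.3), which lies in quadrant Q2. The divergence there is about -7, negative as expected for a sink.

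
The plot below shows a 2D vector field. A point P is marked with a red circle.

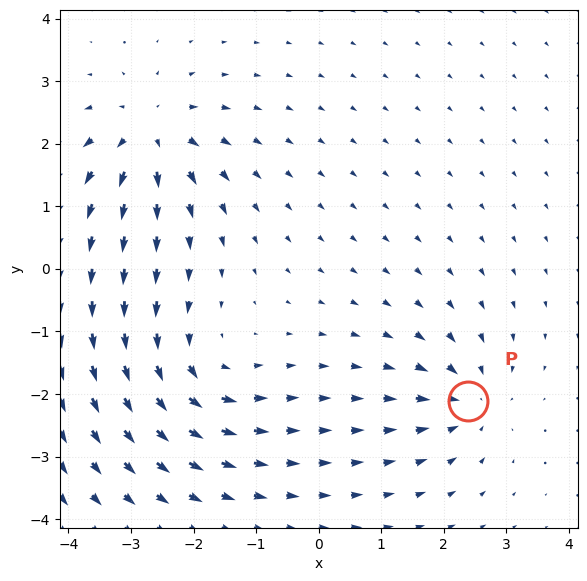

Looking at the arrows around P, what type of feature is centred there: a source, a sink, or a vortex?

At P (2.4, -2.1) the arrows converge inward. Divergence about -5, curl ≈0 — negative divergence with near-zero curl is a sink.

sink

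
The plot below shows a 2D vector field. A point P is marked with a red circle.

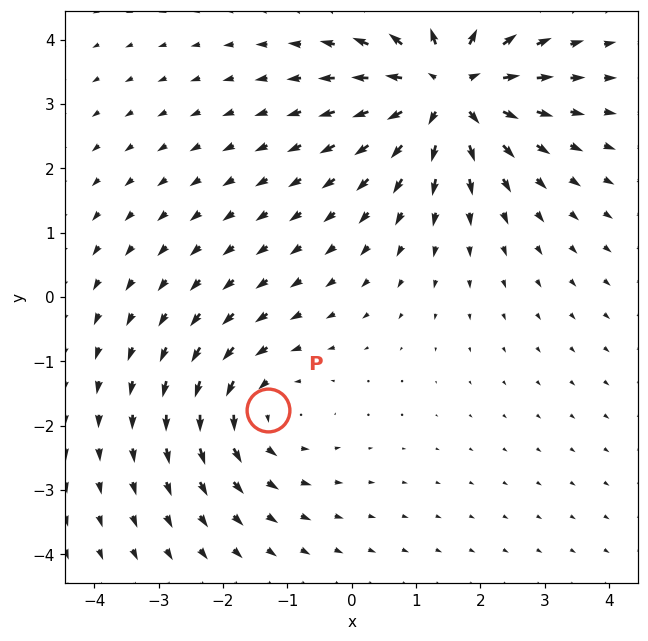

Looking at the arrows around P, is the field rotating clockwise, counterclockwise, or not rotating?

Near P at (-1.3, -1.8) the arrows circulate counterclockwise. The curl (z-component) there is about +3; positive curl means counterclockwise rotation.

counterclockwise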